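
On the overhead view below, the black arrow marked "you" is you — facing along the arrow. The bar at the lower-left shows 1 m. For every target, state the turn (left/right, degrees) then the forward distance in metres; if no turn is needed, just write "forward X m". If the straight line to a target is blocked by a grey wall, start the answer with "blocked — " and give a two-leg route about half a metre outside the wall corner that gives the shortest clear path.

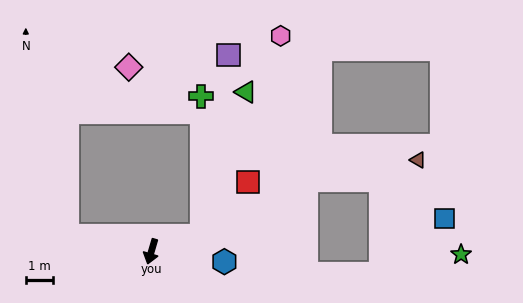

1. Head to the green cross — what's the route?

blocked — turn left 124°, forward 1.9 m, then turn left 72°, forward 5.1 m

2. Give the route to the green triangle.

blocked — turn left 124°, forward 1.9 m, then turn left 55°, forward 5.5 m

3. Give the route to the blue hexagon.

turn left 98°, forward 2.7 m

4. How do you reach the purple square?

blocked — turn left 124°, forward 1.9 m, then turn left 64°, forward 6.7 m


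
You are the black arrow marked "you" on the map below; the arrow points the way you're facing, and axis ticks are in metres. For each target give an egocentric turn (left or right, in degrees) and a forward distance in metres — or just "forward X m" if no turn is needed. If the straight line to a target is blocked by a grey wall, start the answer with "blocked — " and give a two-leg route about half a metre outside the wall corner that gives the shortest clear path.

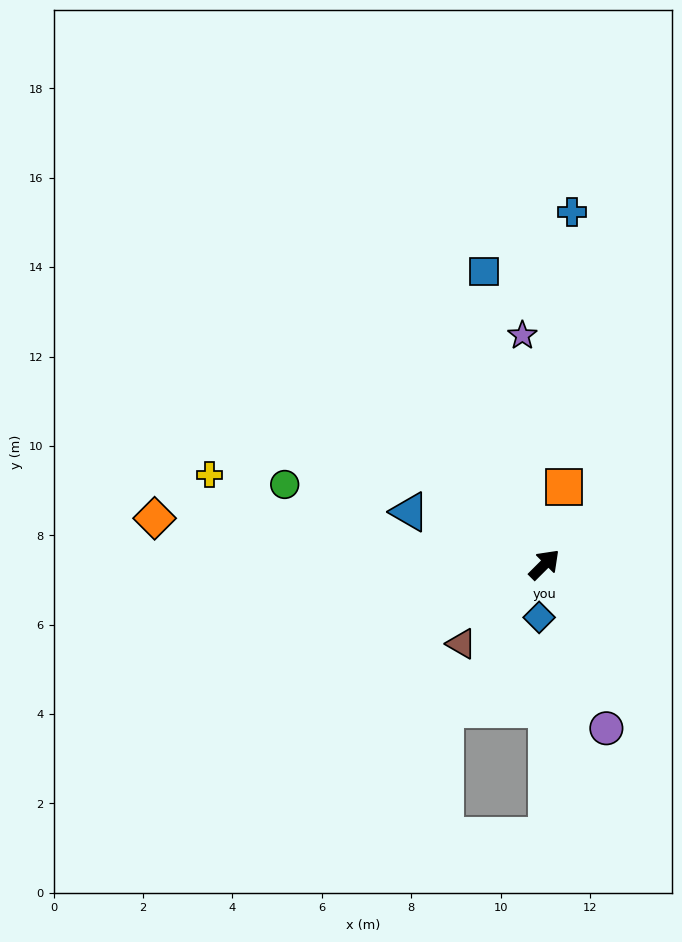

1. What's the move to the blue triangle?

turn left 114°, forward 3.2 m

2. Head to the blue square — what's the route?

turn left 57°, forward 6.7 m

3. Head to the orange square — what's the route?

turn left 31°, forward 1.8 m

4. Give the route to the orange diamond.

turn left 128°, forward 8.8 m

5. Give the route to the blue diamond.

turn right 141°, forward 1.2 m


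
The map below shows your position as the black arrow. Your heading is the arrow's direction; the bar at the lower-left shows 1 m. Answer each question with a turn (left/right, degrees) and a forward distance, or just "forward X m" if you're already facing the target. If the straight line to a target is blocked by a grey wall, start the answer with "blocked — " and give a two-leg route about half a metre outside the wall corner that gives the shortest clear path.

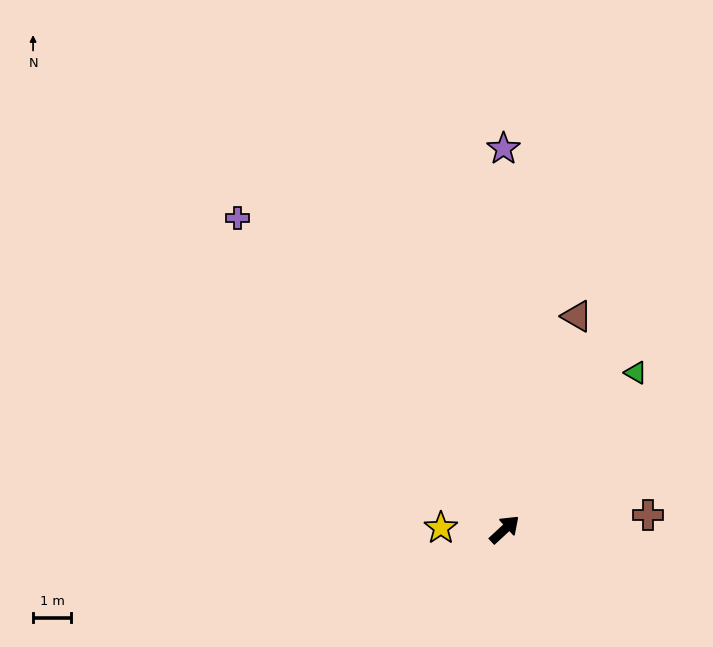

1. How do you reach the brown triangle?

turn left 29°, forward 5.9 m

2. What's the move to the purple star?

turn left 47°, forward 10.0 m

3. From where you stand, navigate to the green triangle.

turn left 7°, forward 5.4 m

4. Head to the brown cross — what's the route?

turn right 37°, forward 3.8 m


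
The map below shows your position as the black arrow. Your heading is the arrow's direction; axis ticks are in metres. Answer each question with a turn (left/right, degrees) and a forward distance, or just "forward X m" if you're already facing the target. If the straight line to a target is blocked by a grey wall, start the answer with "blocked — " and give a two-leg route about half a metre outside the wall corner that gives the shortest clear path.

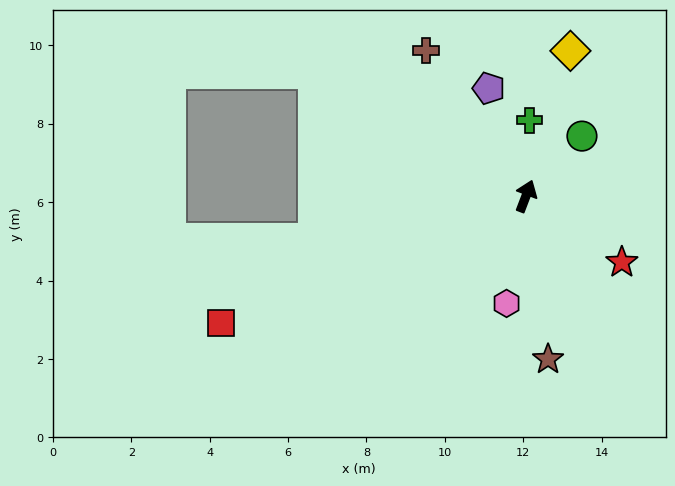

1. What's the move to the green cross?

turn left 18°, forward 1.9 m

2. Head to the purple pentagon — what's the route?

turn left 40°, forward 2.9 m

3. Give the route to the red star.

turn right 104°, forward 3.0 m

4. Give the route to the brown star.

turn right 151°, forward 4.2 m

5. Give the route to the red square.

turn left 133°, forward 8.4 m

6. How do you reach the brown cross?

turn left 55°, forward 4.5 m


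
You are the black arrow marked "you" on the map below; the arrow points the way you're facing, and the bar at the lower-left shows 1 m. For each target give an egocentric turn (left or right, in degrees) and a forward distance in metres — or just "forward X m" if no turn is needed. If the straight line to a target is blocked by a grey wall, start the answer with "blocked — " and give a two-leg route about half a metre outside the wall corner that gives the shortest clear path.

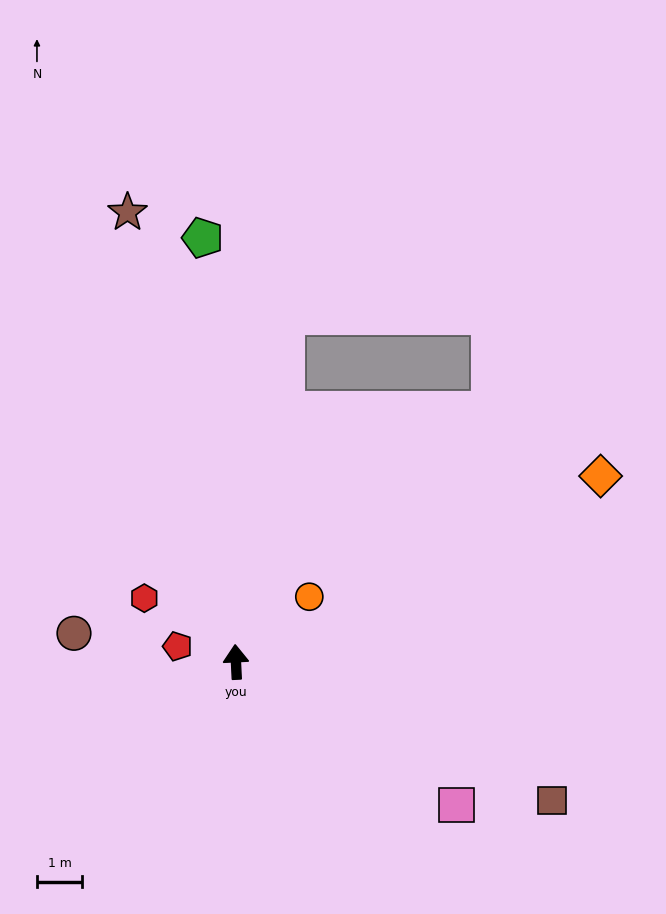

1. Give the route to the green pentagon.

forward 9.4 m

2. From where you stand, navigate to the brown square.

turn right 116°, forward 7.6 m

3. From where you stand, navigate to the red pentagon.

turn left 72°, forward 1.3 m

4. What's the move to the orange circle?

turn right 51°, forward 2.2 m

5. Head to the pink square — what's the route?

turn right 126°, forward 5.8 m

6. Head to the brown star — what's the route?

turn left 11°, forward 10.2 m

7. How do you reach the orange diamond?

turn right 66°, forward 9.1 m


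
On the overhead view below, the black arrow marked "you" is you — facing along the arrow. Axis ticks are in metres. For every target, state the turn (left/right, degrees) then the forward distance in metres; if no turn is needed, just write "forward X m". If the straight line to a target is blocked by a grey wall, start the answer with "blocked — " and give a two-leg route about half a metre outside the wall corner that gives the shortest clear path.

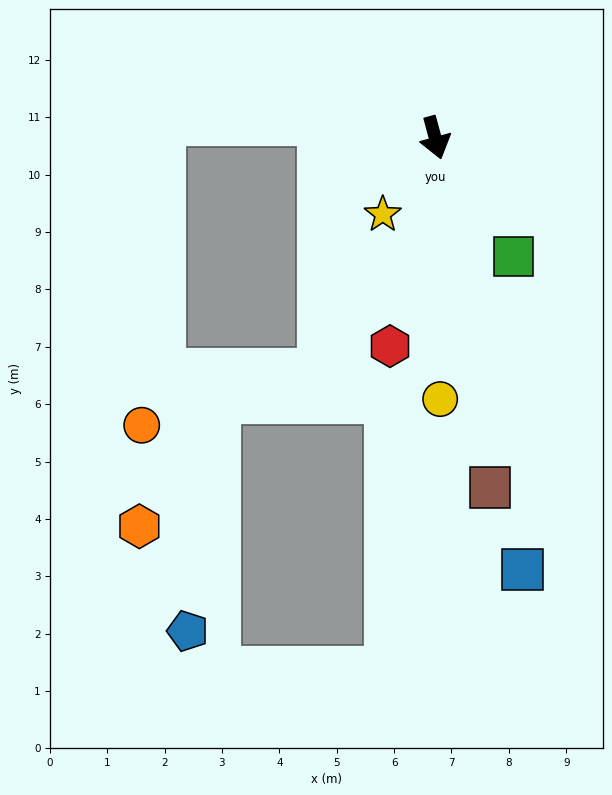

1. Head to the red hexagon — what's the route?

turn right 27°, forward 3.7 m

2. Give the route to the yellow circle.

turn right 14°, forward 4.6 m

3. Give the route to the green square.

turn left 18°, forward 2.5 m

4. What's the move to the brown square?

turn right 6°, forward 6.2 m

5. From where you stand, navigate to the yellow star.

turn right 49°, forward 1.6 m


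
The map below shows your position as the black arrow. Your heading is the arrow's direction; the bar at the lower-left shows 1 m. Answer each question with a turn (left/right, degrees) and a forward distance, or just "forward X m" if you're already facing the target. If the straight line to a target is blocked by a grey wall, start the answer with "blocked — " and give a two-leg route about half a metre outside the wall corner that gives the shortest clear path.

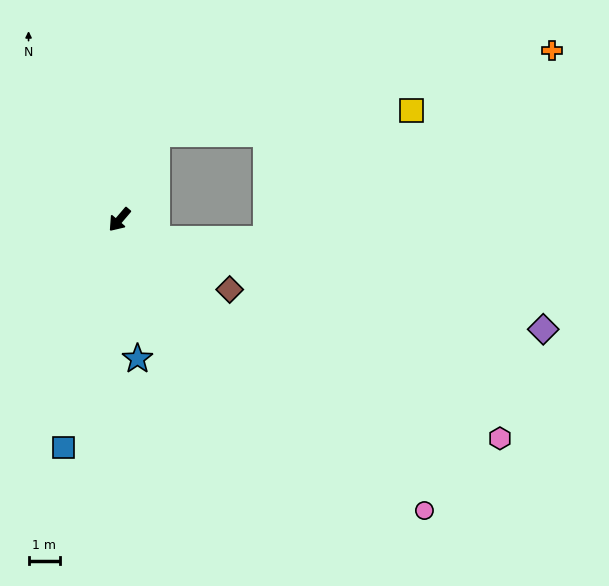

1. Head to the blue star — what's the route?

turn left 48°, forward 4.5 m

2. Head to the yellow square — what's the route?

blocked — turn right 163°, forward 3.0 m, then turn right 61°, forward 8.3 m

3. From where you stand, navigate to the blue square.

turn left 27°, forward 7.6 m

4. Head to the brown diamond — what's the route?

turn left 98°, forward 4.2 m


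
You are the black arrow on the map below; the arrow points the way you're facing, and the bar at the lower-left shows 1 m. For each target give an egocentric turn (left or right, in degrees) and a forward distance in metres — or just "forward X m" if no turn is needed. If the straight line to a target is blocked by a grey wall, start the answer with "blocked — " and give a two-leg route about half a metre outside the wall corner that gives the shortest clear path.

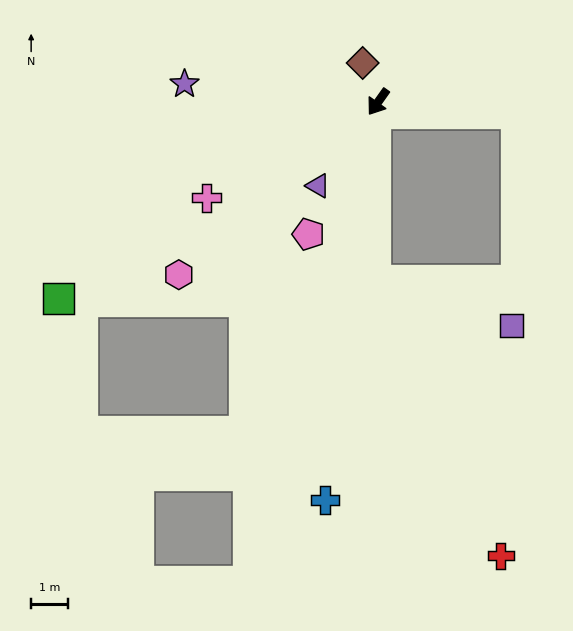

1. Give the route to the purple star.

turn right 60°, forward 5.2 m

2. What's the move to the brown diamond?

turn right 123°, forward 1.1 m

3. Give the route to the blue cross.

turn left 28°, forward 10.8 m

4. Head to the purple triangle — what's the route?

forward 2.8 m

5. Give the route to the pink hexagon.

turn right 14°, forward 7.1 m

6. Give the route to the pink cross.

turn right 26°, forward 5.3 m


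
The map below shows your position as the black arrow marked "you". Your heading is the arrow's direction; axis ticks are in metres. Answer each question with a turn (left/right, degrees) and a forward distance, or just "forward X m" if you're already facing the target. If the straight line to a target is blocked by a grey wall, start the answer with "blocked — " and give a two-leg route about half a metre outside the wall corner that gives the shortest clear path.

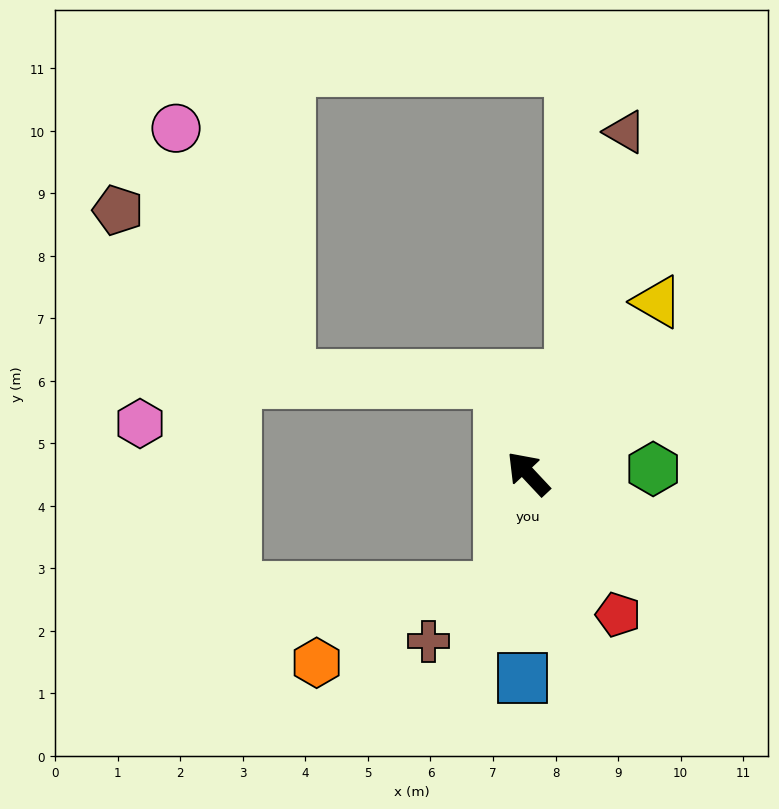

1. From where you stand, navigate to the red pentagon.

turn left 169°, forward 2.7 m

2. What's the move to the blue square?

turn left 135°, forward 3.3 m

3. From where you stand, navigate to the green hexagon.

turn right 131°, forward 2.0 m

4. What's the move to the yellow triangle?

turn right 80°, forward 3.4 m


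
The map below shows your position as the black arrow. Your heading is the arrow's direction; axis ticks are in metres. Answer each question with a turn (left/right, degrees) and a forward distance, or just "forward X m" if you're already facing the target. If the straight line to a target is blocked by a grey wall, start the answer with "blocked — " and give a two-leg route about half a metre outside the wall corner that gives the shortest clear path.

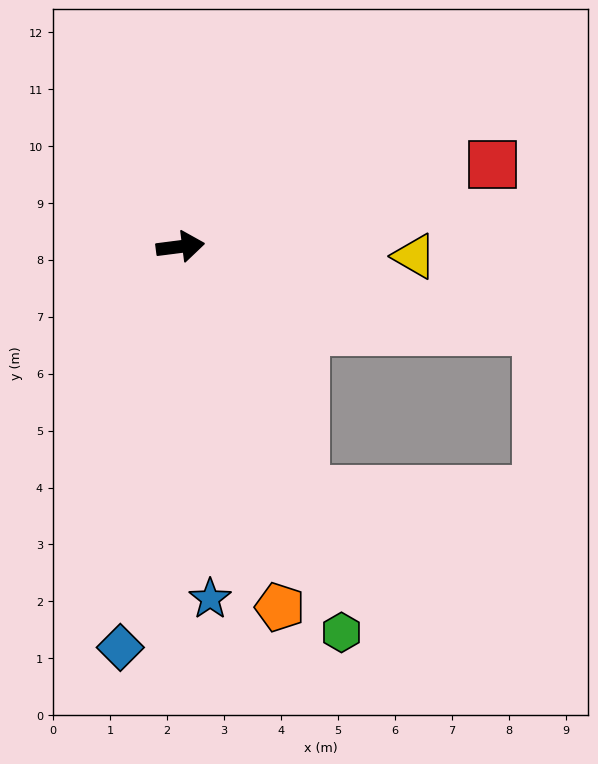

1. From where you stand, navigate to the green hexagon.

turn right 75°, forward 7.3 m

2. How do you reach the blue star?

turn right 92°, forward 6.2 m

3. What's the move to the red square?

turn left 7°, forward 5.7 m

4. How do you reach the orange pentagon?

turn right 82°, forward 6.6 m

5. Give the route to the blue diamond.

turn right 106°, forward 7.1 m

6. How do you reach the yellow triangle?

turn right 10°, forward 4.1 m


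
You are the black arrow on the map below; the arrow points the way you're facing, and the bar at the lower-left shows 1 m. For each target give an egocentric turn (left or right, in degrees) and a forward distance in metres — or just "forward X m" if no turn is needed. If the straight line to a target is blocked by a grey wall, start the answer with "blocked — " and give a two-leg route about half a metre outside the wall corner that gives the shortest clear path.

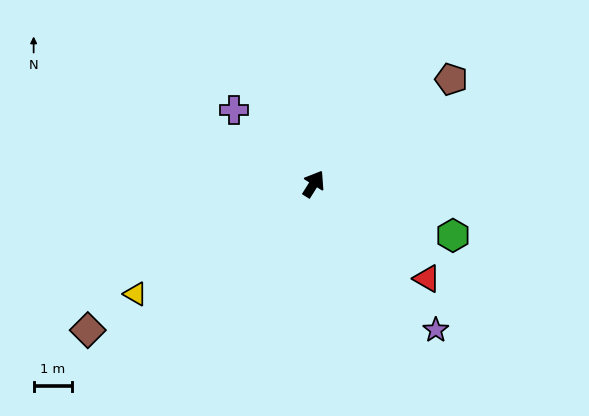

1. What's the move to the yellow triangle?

turn left 154°, forward 5.4 m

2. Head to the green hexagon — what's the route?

turn right 78°, forward 3.8 m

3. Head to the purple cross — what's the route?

turn left 79°, forward 2.8 m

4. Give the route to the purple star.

turn right 108°, forward 4.9 m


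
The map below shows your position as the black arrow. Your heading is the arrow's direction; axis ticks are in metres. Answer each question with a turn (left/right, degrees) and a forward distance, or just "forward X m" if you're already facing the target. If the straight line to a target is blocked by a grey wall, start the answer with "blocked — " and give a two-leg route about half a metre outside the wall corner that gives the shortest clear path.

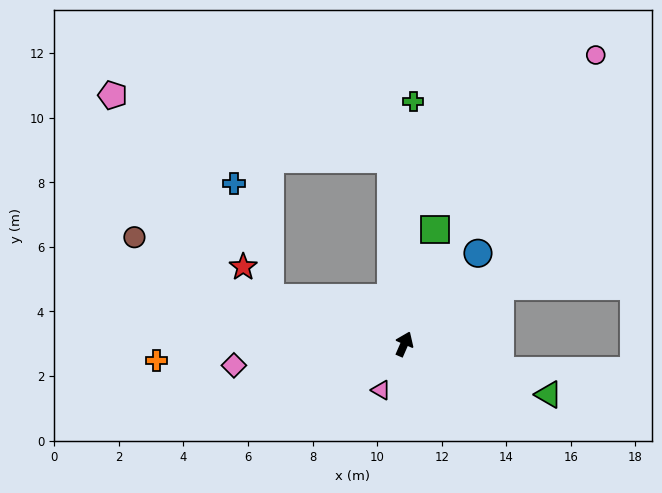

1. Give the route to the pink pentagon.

blocked — turn left 28°, forward 5.7 m, then turn left 73°, forward 8.8 m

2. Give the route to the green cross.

turn left 21°, forward 7.5 m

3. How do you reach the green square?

turn left 8°, forward 3.7 m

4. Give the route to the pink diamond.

turn left 121°, forward 5.3 m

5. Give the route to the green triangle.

turn right 86°, forward 4.7 m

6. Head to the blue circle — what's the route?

turn right 16°, forward 3.6 m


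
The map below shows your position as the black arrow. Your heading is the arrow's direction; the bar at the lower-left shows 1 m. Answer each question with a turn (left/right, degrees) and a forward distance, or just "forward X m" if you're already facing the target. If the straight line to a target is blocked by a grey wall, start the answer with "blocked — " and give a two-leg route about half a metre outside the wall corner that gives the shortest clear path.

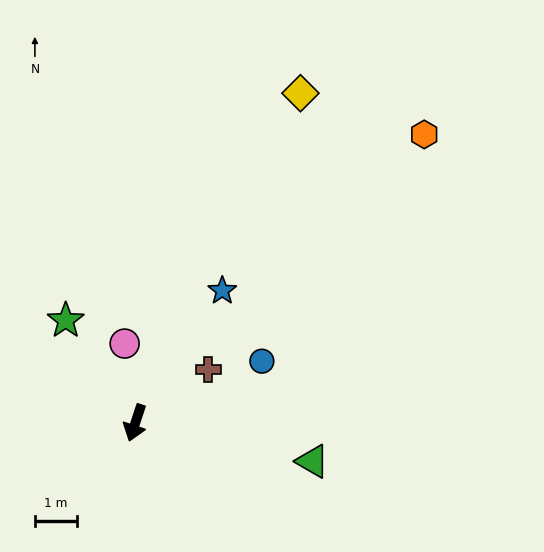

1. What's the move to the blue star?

turn left 165°, forward 3.8 m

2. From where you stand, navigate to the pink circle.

turn right 154°, forward 1.9 m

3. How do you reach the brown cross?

turn left 145°, forward 2.2 m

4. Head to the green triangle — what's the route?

turn left 96°, forward 4.3 m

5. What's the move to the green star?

turn right 128°, forward 3.0 m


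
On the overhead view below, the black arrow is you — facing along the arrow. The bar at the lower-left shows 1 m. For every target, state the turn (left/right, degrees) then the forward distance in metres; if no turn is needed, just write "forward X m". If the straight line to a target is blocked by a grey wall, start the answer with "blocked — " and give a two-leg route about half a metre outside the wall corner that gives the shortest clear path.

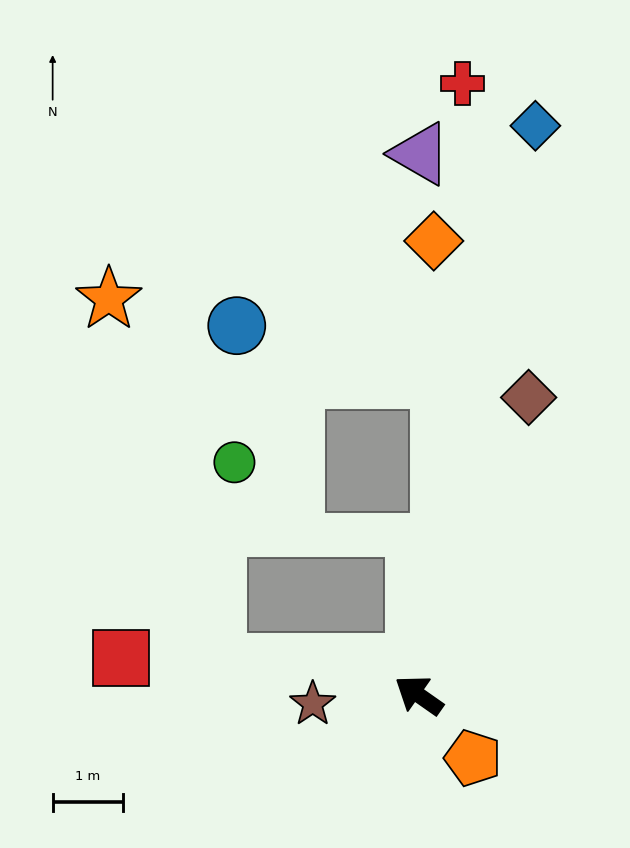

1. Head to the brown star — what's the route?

turn left 40°, forward 1.5 m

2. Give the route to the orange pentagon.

turn left 166°, forward 1.2 m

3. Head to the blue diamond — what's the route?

turn right 67°, forward 8.2 m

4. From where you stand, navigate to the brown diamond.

turn right 75°, forward 4.5 m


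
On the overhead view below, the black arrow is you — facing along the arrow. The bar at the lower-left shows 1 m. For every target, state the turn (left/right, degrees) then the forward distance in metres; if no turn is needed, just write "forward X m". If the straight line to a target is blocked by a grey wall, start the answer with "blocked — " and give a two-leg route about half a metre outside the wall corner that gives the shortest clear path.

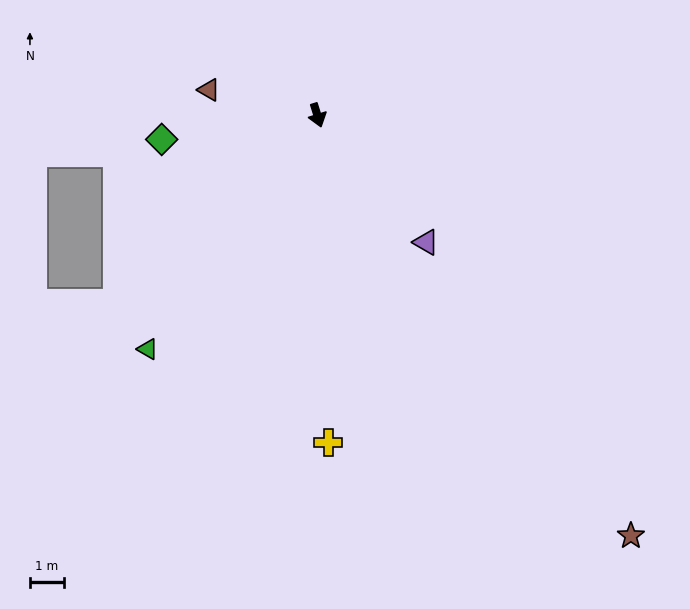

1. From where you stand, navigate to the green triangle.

turn right 53°, forward 8.5 m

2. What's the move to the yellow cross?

turn right 15°, forward 9.7 m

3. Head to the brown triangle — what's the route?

turn right 121°, forward 3.3 m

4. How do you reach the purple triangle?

turn left 23°, forward 4.9 m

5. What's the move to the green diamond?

turn right 99°, forward 4.7 m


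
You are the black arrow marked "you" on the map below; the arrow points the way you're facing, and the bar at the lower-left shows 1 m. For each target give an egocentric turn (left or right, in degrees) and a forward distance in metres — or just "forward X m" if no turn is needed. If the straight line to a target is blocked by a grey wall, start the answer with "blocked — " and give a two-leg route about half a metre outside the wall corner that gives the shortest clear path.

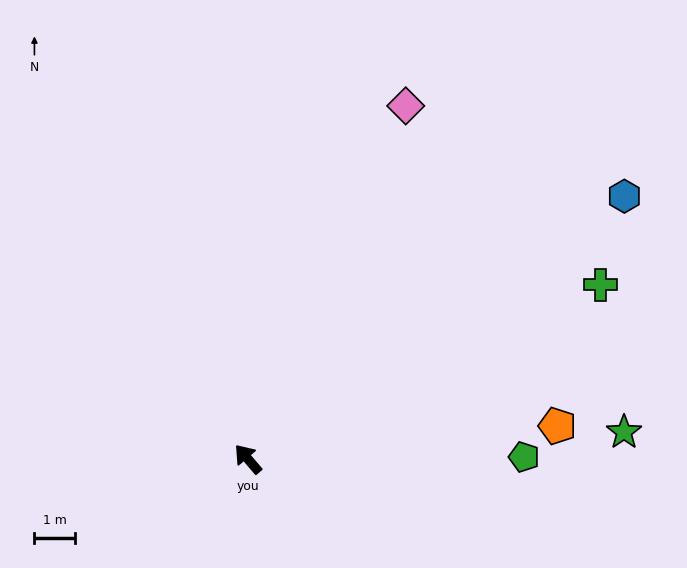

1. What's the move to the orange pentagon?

turn right 124°, forward 7.6 m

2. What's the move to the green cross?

turn right 104°, forward 9.6 m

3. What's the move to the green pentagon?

turn right 130°, forward 6.8 m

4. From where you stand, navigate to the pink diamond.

turn right 65°, forward 9.5 m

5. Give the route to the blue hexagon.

turn right 96°, forward 11.2 m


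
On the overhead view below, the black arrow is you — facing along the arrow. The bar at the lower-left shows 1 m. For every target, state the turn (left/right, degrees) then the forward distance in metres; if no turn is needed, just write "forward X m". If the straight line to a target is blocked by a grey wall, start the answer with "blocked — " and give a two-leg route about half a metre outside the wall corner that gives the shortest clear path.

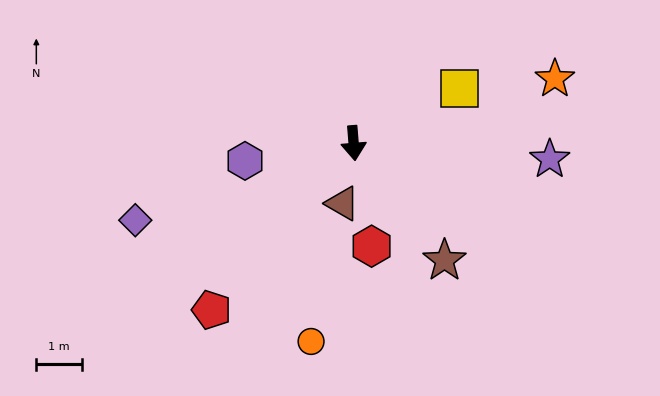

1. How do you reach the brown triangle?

turn right 15°, forward 1.3 m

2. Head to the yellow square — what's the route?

turn left 112°, forward 2.6 m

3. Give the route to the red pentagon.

turn right 45°, forward 4.8 m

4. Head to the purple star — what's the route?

turn left 81°, forward 4.3 m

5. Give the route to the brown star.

turn left 33°, forward 3.3 m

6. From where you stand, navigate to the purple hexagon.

turn right 85°, forward 2.4 m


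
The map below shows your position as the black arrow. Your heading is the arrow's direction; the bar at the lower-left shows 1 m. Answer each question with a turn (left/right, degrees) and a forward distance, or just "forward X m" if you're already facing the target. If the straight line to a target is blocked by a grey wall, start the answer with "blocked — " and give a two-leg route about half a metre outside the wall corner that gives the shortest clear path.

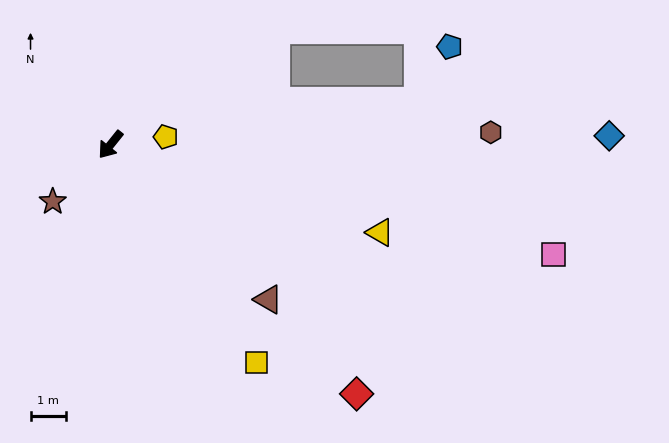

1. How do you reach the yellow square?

turn left 72°, forward 7.4 m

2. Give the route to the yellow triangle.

turn left 111°, forward 7.9 m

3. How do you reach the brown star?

turn right 7°, forward 2.3 m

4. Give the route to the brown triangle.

turn left 84°, forward 6.2 m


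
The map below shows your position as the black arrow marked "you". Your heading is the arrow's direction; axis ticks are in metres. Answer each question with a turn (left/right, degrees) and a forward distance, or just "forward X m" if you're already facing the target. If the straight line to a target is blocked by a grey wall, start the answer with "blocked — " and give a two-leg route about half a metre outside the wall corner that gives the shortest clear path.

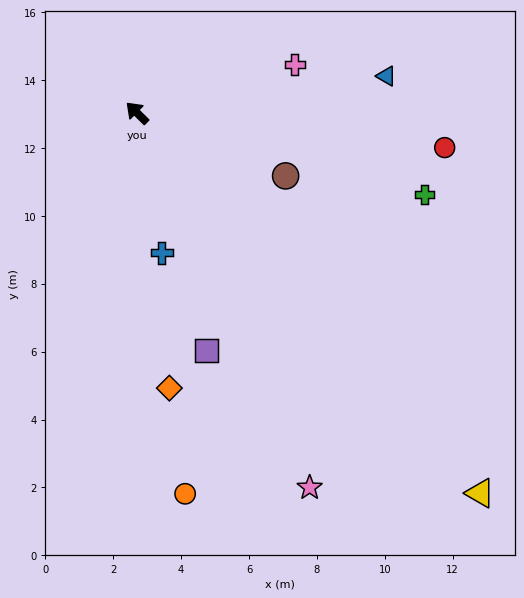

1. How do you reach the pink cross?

turn right 118°, forward 4.9 m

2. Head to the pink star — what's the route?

turn left 159°, forward 12.2 m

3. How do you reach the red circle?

turn right 142°, forward 9.1 m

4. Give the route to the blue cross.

turn left 145°, forward 4.2 m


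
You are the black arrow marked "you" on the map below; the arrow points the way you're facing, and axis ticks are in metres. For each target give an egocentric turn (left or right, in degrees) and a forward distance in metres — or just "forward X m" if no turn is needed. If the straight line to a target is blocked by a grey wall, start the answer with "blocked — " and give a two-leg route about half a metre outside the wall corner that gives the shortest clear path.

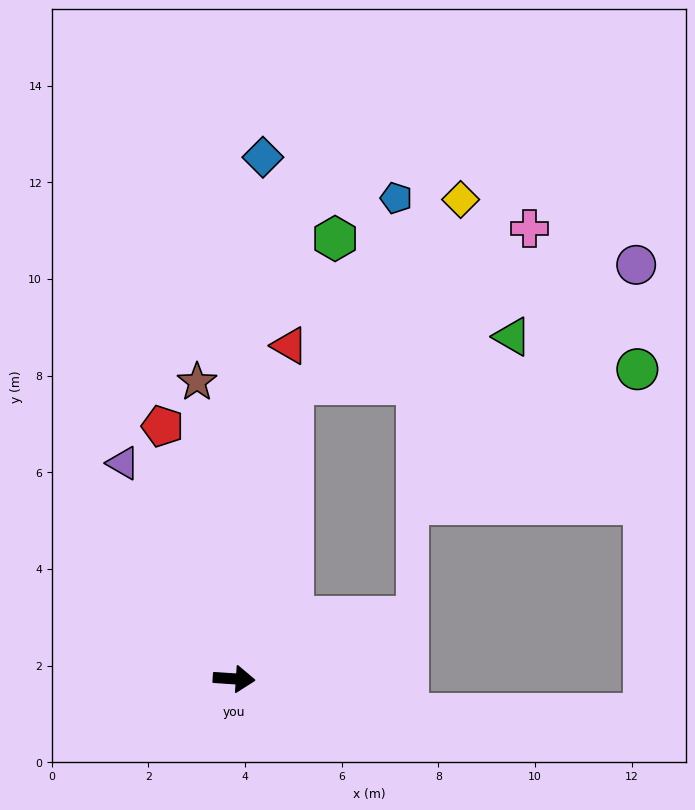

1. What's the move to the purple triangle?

turn left 121°, forward 5.0 m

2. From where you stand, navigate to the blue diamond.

turn left 91°, forward 10.8 m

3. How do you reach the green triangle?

blocked — turn left 83°, forward 6.2 m, then turn right 67°, forward 4.6 m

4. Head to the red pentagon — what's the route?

turn left 110°, forward 5.4 m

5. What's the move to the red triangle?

turn left 84°, forward 7.0 m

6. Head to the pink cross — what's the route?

blocked — turn left 83°, forward 6.2 m, then turn right 46°, forward 5.9 m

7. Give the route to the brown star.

turn left 101°, forward 6.2 m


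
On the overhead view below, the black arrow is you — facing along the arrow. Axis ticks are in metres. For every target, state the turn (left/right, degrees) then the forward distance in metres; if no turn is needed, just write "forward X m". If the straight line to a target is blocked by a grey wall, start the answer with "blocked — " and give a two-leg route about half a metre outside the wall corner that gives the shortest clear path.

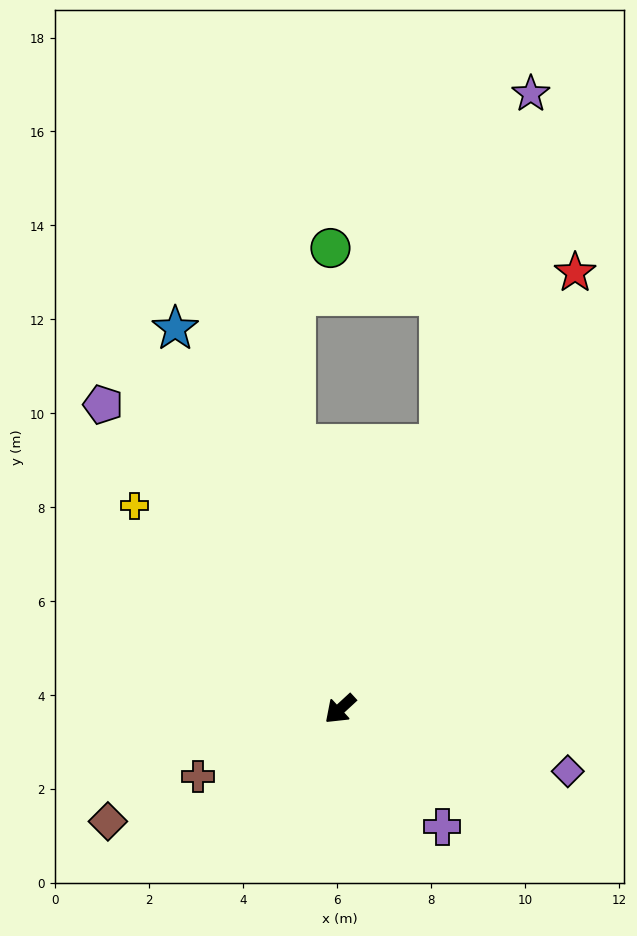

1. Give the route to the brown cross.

turn right 17°, forward 3.4 m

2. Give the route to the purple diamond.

turn left 122°, forward 5.0 m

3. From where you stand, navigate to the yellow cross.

turn right 87°, forward 6.2 m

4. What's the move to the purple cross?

turn left 88°, forward 3.3 m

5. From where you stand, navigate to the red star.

turn right 161°, forward 10.6 m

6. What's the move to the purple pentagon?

turn right 95°, forward 8.2 m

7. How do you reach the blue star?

turn right 109°, forward 8.8 m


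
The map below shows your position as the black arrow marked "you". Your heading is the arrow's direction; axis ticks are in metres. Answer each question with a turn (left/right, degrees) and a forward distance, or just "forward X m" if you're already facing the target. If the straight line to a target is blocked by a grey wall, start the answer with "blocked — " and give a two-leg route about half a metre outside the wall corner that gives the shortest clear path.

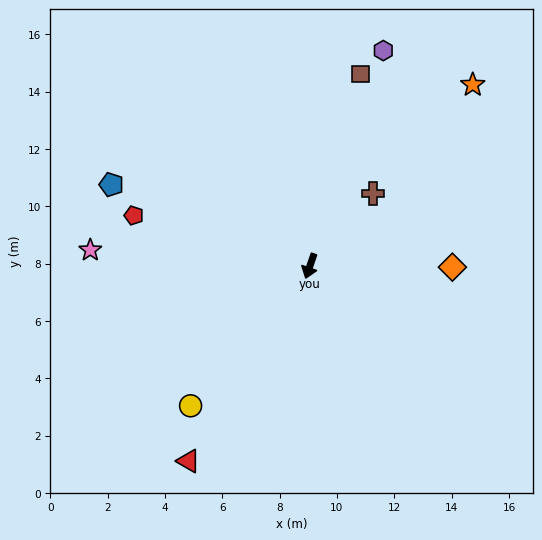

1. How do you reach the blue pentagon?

turn right 93°, forward 7.5 m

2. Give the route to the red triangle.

turn right 13°, forward 8.0 m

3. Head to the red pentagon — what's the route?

turn right 87°, forward 6.4 m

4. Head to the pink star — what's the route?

turn right 75°, forward 7.7 m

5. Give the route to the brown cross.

turn left 158°, forward 3.4 m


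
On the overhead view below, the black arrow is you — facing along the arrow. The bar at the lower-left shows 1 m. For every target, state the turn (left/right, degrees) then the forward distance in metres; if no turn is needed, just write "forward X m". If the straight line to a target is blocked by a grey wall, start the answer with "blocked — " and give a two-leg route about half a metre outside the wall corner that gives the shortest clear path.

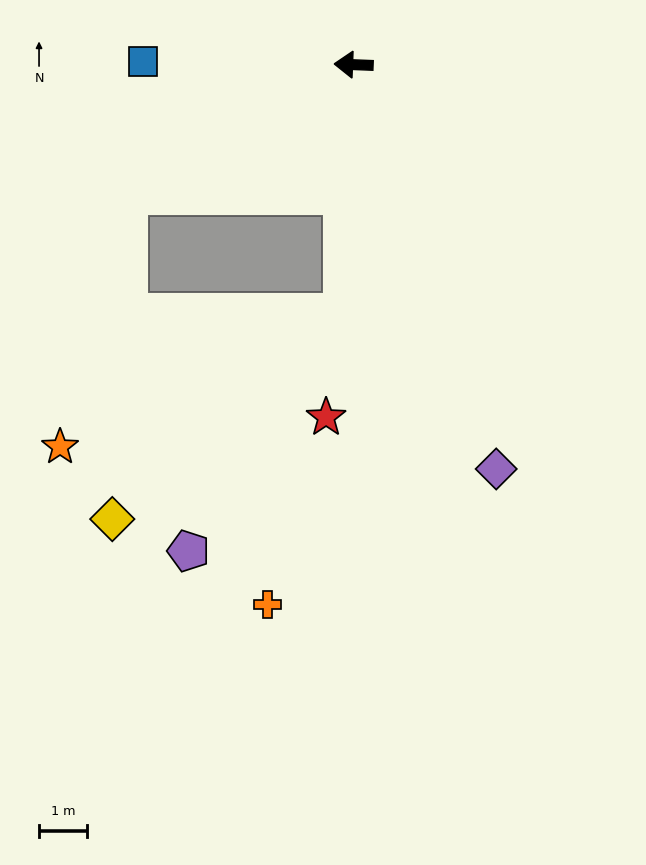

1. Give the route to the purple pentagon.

blocked — turn left 90°, forward 5.2 m, then turn right 31°, forward 5.9 m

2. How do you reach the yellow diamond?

blocked — turn left 90°, forward 5.2 m, then turn right 46°, forward 6.4 m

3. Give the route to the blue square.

forward 4.4 m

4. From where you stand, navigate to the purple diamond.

turn left 112°, forward 8.9 m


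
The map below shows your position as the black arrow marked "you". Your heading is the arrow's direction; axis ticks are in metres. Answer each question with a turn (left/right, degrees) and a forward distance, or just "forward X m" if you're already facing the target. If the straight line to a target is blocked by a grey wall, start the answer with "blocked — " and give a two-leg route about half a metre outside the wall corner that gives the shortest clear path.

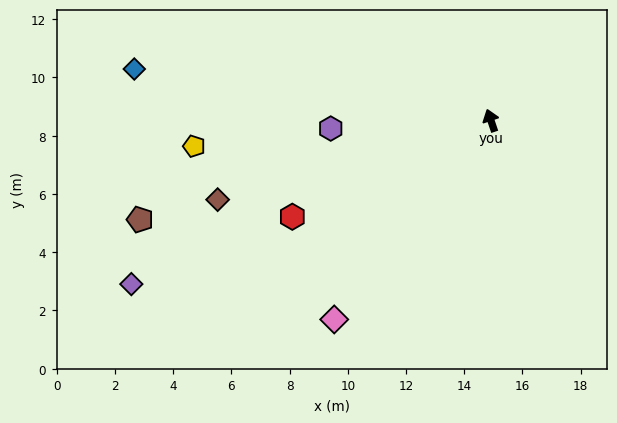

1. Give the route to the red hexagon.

turn left 97°, forward 7.6 m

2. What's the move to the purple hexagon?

turn left 74°, forward 5.5 m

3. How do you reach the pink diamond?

turn left 123°, forward 8.7 m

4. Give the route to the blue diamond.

turn left 63°, forward 12.4 m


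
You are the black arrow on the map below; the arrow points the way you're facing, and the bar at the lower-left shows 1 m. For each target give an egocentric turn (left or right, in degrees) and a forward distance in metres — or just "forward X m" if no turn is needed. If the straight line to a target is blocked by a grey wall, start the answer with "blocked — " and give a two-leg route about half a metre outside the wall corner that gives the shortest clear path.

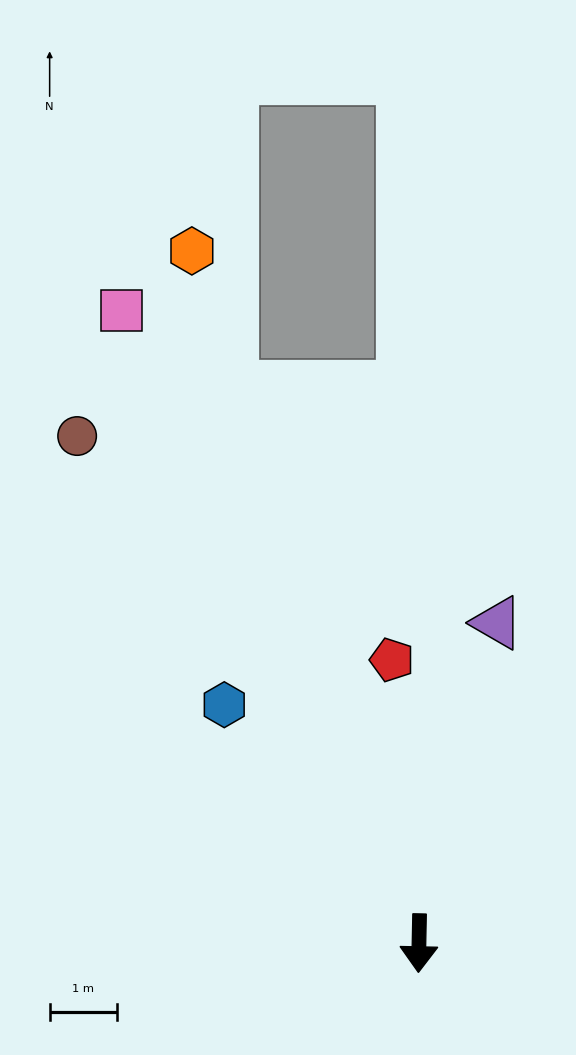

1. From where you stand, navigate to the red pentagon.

turn right 173°, forward 4.2 m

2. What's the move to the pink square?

turn right 154°, forward 10.4 m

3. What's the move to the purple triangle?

turn left 167°, forward 4.9 m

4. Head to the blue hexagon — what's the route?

turn right 140°, forward 4.6 m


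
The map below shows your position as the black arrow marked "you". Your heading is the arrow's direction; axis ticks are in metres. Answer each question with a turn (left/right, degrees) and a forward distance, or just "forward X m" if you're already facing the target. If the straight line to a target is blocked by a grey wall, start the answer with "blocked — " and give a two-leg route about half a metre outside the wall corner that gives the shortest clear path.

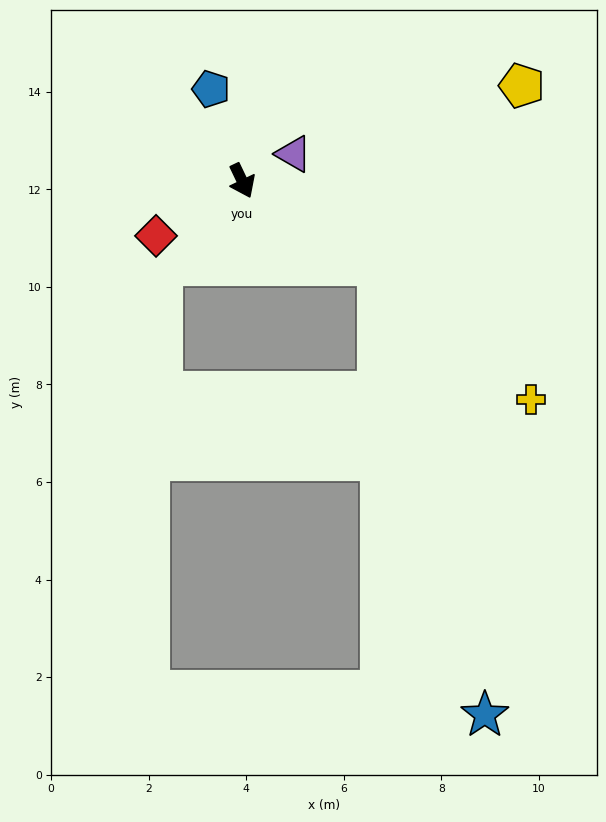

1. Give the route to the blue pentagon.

turn left 173°, forward 2.0 m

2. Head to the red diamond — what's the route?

turn right 83°, forward 2.1 m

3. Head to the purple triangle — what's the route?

turn left 92°, forward 1.2 m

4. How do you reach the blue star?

blocked — turn left 33°, forward 3.3 m, then turn right 45°, forward 9.5 m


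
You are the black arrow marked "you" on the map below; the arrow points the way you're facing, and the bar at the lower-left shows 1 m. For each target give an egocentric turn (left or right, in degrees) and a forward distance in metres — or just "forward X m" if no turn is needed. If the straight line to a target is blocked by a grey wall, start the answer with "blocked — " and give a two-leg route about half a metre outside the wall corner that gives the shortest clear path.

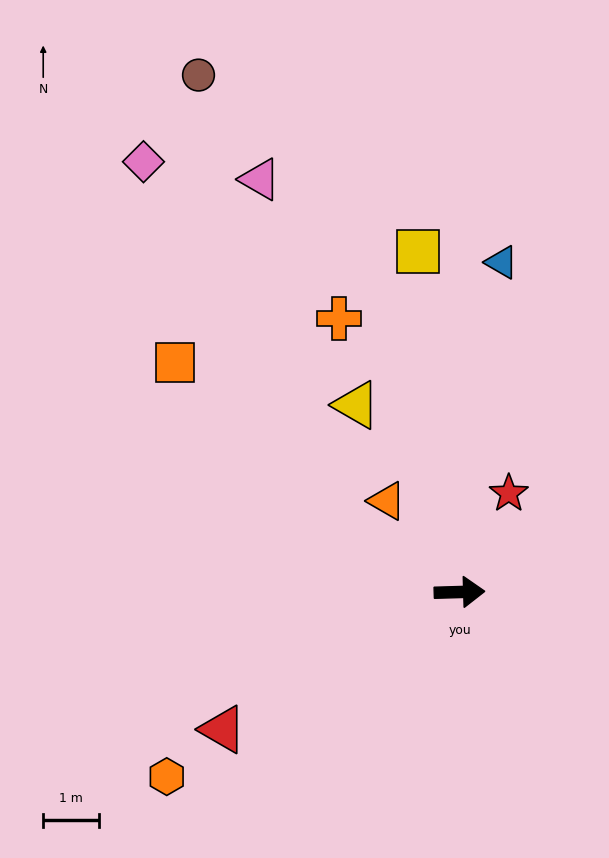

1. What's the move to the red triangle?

turn right 152°, forward 4.9 m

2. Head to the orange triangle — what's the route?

turn left 127°, forward 2.1 m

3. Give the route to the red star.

turn left 62°, forward 2.0 m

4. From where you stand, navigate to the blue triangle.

turn left 81°, forward 6.0 m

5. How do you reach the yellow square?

turn left 95°, forward 6.2 m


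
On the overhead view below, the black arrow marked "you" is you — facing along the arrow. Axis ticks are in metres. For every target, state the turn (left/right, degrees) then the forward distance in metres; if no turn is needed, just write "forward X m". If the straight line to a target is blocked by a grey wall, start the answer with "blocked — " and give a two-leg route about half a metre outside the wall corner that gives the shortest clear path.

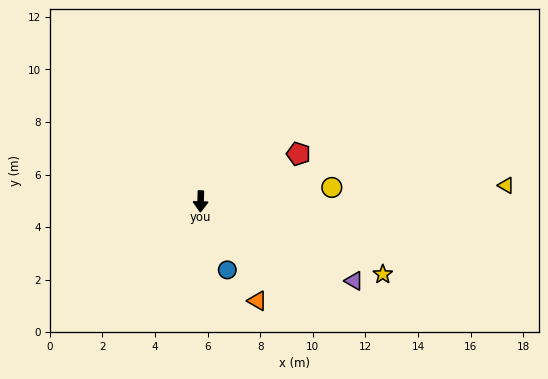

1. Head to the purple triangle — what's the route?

turn left 64°, forward 6.6 m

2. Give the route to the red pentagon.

turn left 117°, forward 4.1 m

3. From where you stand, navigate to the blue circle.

turn left 23°, forward 2.8 m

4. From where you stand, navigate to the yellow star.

turn left 70°, forward 7.5 m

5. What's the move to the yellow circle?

turn left 98°, forward 5.0 m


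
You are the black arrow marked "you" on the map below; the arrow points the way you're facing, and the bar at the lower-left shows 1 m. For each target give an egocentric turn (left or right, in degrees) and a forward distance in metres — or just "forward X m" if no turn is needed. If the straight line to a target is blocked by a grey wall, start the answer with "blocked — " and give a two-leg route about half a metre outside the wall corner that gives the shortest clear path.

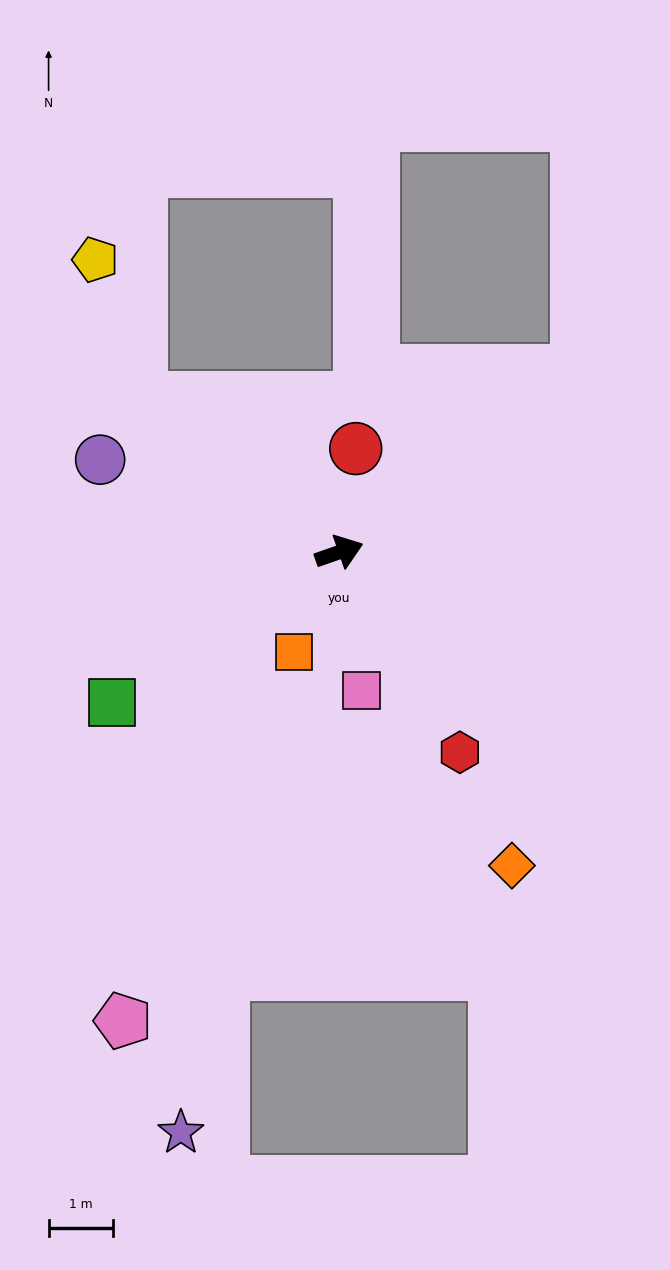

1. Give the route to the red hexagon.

turn right 78°, forward 3.6 m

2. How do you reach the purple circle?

turn left 140°, forward 4.0 m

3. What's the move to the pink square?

turn right 100°, forward 2.2 m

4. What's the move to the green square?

turn right 166°, forward 4.2 m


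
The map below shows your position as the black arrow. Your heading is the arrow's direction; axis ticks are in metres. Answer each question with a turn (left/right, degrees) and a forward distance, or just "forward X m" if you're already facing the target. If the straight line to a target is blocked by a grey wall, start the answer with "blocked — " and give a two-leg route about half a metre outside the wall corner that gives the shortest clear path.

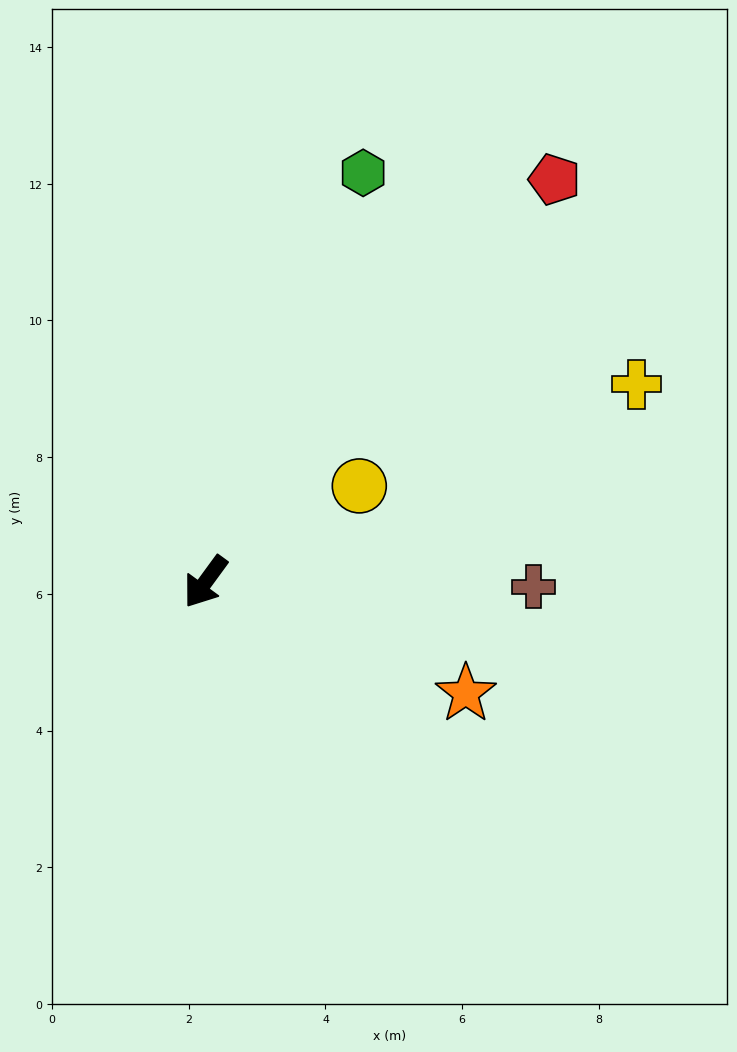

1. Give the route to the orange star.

turn left 103°, forward 4.1 m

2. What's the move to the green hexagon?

turn right 165°, forward 6.4 m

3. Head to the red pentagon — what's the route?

turn left 175°, forward 7.8 m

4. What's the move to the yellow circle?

turn left 158°, forward 2.7 m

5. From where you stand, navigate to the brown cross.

turn left 125°, forward 4.8 m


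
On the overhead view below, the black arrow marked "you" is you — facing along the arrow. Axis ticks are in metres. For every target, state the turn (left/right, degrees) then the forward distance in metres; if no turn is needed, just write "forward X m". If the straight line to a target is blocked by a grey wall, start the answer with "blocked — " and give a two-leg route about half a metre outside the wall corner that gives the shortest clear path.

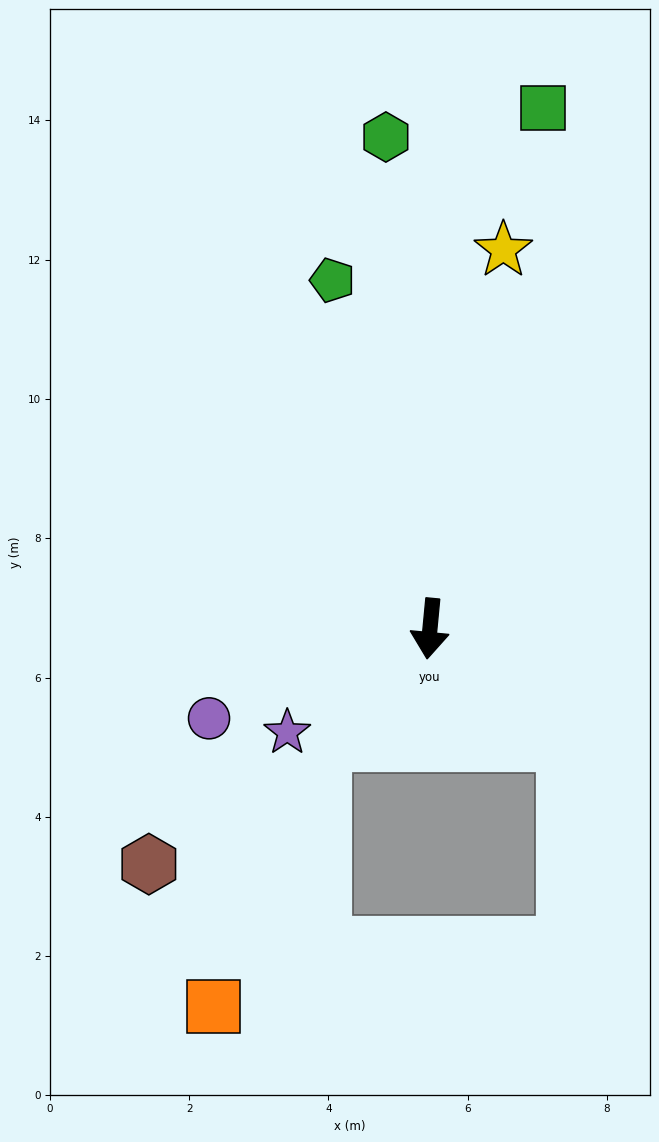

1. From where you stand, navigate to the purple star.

turn right 49°, forward 2.5 m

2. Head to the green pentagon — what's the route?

turn right 159°, forward 5.2 m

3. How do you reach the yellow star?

turn left 174°, forward 5.5 m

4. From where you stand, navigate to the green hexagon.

turn right 169°, forward 7.1 m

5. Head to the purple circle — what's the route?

turn right 62°, forward 3.4 m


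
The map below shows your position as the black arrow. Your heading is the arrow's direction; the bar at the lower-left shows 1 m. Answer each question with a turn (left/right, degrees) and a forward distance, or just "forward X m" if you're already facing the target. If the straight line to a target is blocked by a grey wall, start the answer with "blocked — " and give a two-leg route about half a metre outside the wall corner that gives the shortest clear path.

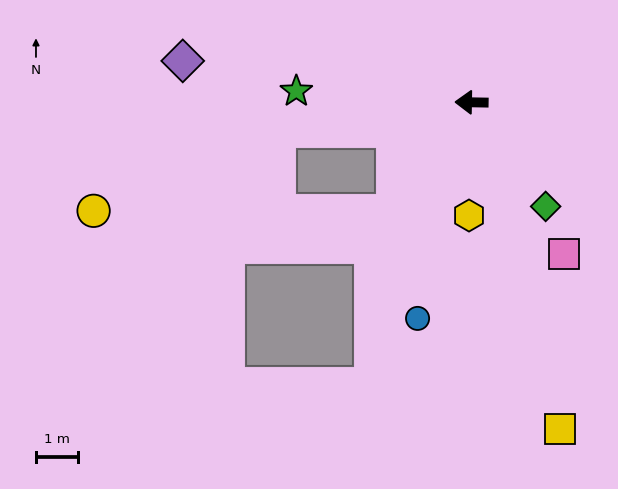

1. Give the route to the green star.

turn right 3°, forward 4.2 m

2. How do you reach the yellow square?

turn left 106°, forward 8.1 m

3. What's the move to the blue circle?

turn left 77°, forward 5.3 m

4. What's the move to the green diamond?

turn left 126°, forward 3.0 m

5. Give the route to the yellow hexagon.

turn left 90°, forward 2.7 m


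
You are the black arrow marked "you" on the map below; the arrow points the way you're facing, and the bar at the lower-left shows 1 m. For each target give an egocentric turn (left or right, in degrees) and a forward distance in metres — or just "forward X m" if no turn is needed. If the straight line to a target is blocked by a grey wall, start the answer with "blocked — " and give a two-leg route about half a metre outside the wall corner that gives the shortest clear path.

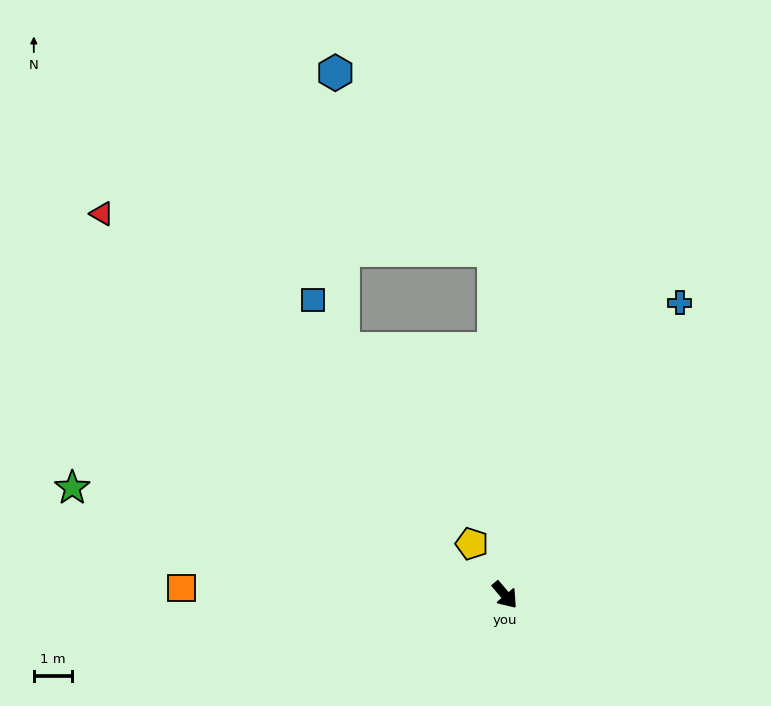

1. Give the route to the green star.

turn right 144°, forward 11.5 m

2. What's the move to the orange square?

turn right 132°, forward 8.4 m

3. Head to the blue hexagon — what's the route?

blocked — turn left 142°, forward 8.9 m, then turn left 39°, forward 6.2 m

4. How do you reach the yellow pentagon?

turn left 173°, forward 1.6 m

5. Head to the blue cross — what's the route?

turn left 109°, forward 8.8 m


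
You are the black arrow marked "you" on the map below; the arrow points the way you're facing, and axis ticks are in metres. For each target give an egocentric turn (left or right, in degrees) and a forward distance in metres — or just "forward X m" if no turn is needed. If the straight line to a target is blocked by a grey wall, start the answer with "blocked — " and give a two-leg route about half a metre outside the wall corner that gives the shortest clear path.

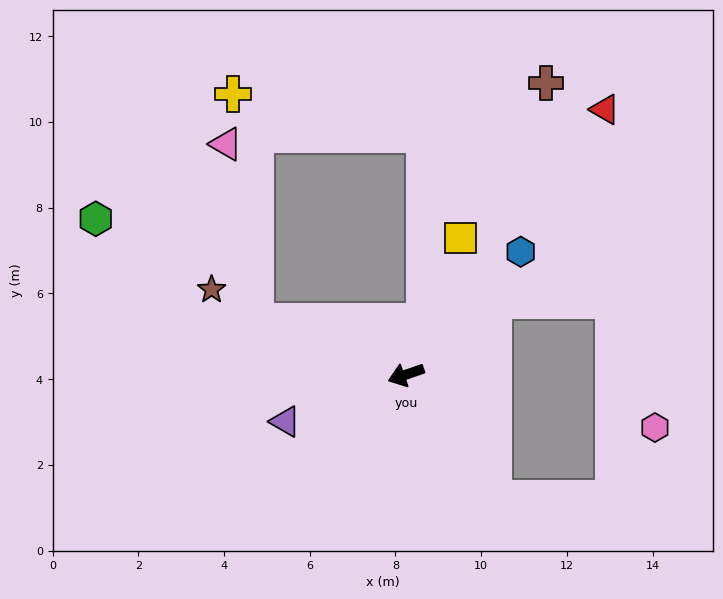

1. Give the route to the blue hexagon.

turn right 152°, forward 3.9 m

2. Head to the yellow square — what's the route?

turn right 131°, forward 3.4 m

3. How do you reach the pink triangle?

blocked — turn right 39°, forward 3.7 m, then turn right 61°, forward 4.2 m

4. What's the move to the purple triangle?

turn left 2°, forward 3.0 m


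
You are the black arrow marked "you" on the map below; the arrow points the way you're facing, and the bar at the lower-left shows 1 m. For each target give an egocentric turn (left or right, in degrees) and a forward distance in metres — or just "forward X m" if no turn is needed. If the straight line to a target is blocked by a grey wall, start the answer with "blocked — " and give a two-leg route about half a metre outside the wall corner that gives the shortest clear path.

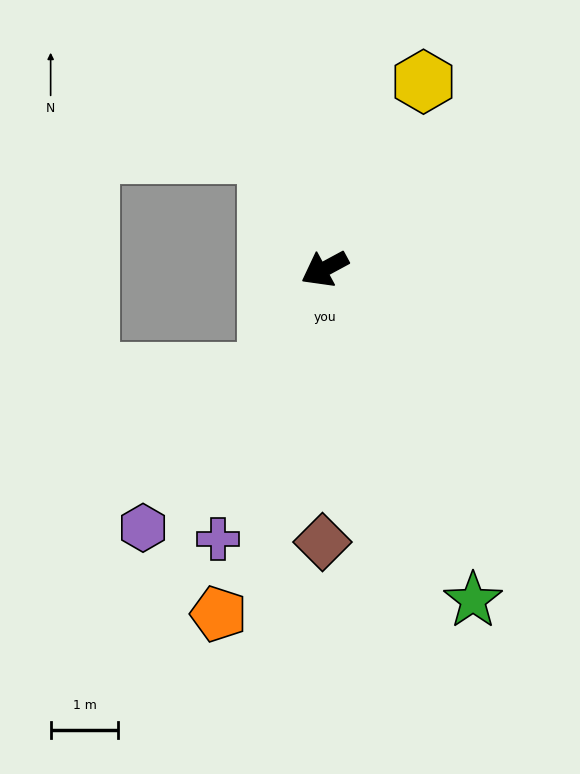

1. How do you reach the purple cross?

turn left 40°, forward 4.3 m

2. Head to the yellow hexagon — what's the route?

turn right 146°, forward 3.1 m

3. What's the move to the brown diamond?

turn left 61°, forward 4.0 m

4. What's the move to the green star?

turn left 86°, forward 5.4 m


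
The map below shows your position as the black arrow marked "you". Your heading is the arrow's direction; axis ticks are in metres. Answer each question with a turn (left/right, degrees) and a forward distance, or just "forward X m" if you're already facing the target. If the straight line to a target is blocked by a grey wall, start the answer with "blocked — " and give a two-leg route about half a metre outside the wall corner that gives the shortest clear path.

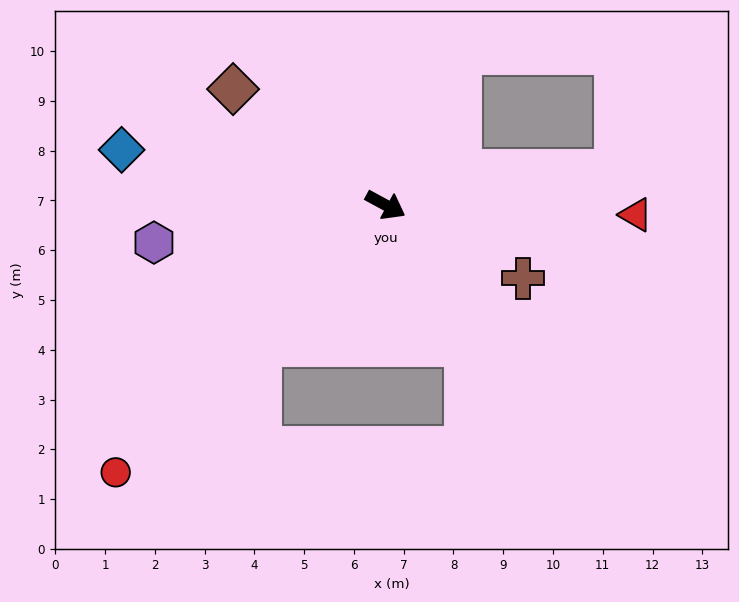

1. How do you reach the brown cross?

forward 3.1 m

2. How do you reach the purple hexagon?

turn right 142°, forward 4.7 m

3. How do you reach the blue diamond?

turn right 163°, forward 5.4 m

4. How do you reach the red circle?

turn right 107°, forward 7.6 m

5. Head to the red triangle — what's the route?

turn left 26°, forward 5.0 m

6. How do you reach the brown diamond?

turn left 171°, forward 3.8 m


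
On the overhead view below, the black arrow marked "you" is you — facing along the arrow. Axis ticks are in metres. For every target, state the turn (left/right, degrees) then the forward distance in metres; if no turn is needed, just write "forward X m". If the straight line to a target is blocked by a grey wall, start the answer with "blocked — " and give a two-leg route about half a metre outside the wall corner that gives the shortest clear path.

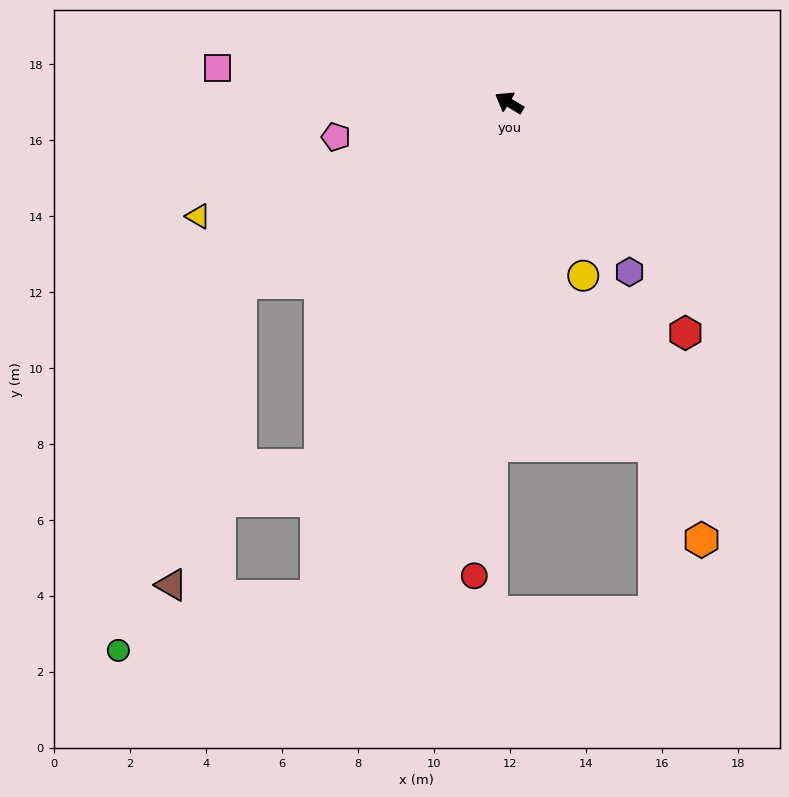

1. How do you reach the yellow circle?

turn left 144°, forward 5.0 m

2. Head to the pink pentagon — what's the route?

turn left 42°, forward 4.6 m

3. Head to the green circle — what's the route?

blocked — turn left 65°, forward 8.5 m, then turn left 38°, forward 10.2 m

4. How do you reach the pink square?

turn left 24°, forward 7.7 m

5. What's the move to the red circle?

turn left 117°, forward 12.5 m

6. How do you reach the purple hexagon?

turn left 157°, forward 5.5 m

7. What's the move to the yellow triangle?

turn left 51°, forward 8.7 m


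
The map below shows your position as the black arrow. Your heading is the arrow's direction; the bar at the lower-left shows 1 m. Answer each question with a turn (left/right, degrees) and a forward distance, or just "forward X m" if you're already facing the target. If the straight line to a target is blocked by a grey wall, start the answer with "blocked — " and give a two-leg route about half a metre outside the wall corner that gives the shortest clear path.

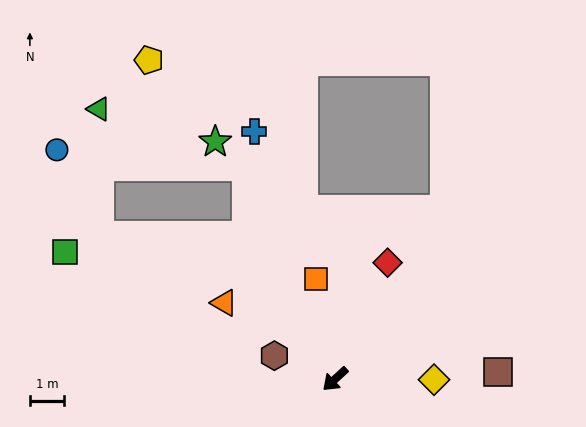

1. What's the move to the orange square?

turn right 122°, forward 3.0 m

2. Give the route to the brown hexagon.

turn right 64°, forward 1.9 m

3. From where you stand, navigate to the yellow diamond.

turn left 137°, forward 2.9 m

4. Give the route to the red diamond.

turn right 157°, forward 3.7 m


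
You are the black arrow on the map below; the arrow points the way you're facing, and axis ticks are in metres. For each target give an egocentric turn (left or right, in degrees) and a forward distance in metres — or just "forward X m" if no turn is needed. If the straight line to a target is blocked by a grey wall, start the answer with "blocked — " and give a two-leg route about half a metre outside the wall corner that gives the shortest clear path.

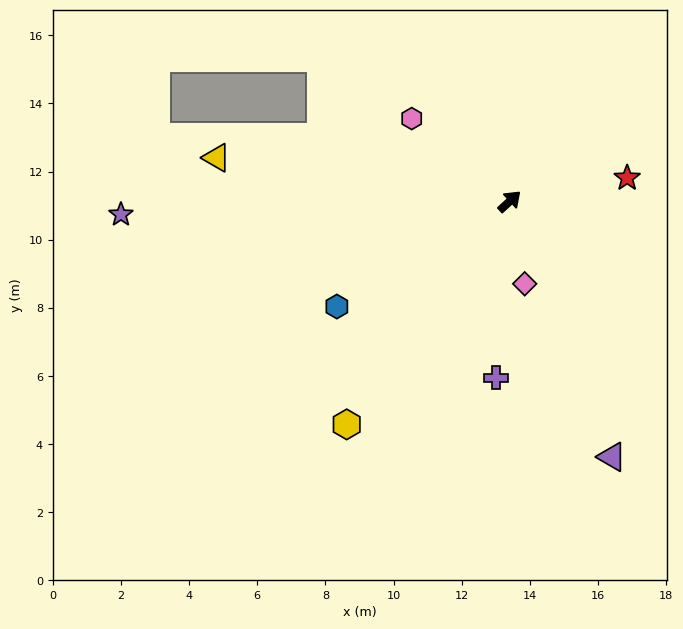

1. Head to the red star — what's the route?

turn right 31°, forward 3.5 m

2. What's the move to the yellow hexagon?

turn right 169°, forward 8.1 m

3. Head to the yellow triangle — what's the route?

turn left 129°, forward 8.7 m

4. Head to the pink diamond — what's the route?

turn right 122°, forward 2.5 m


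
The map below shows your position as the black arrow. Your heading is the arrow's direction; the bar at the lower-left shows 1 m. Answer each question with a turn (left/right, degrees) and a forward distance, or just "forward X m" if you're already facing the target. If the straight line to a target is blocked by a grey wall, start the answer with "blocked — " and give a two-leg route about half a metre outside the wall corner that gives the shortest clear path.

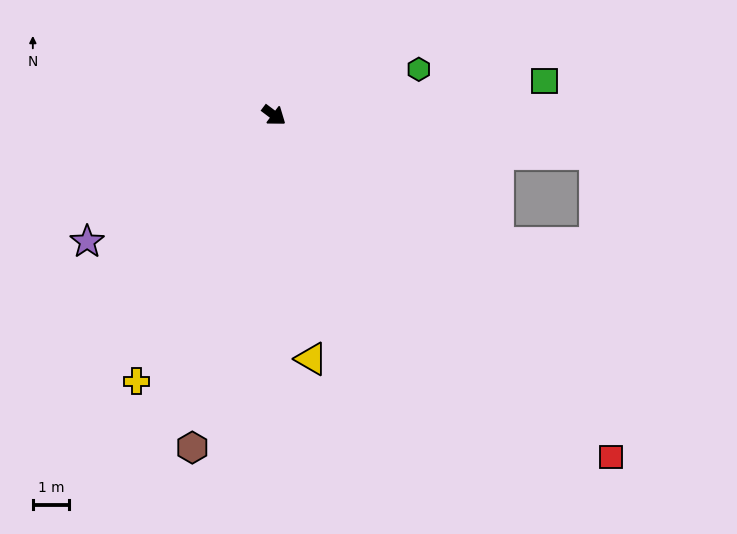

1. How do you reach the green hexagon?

turn left 55°, forward 4.2 m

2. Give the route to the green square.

turn left 44°, forward 7.5 m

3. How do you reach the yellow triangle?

turn right 44°, forward 6.8 m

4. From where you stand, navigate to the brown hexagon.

turn right 67°, forward 9.4 m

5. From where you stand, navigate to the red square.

turn right 8°, forward 13.2 m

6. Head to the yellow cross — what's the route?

turn right 80°, forward 8.2 m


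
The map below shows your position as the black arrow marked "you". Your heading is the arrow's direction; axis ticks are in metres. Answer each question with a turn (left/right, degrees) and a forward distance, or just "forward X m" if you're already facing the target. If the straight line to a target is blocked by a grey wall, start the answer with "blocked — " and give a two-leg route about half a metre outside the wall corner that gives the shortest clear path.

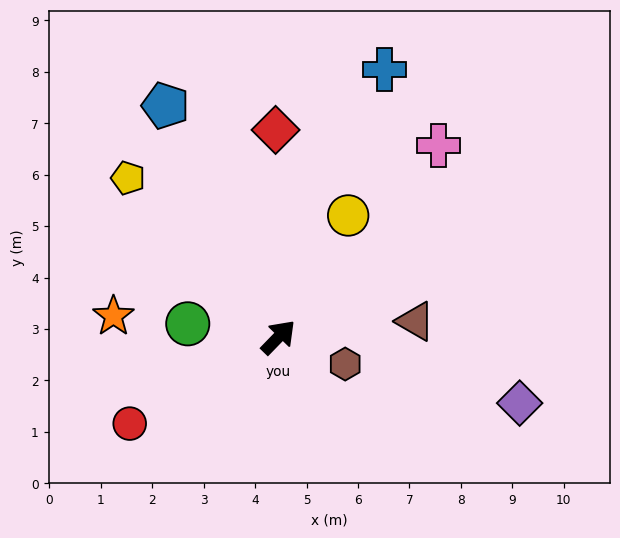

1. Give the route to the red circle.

turn left 164°, forward 3.3 m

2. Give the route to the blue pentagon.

turn left 70°, forward 5.0 m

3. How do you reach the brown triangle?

turn right 39°, forward 2.7 m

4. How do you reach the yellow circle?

turn left 14°, forward 2.7 m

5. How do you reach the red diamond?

turn left 45°, forward 4.0 m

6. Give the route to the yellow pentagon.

turn left 88°, forward 4.3 m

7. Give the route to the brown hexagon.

turn right 68°, forward 1.4 m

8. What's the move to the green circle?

turn left 126°, forward 1.8 m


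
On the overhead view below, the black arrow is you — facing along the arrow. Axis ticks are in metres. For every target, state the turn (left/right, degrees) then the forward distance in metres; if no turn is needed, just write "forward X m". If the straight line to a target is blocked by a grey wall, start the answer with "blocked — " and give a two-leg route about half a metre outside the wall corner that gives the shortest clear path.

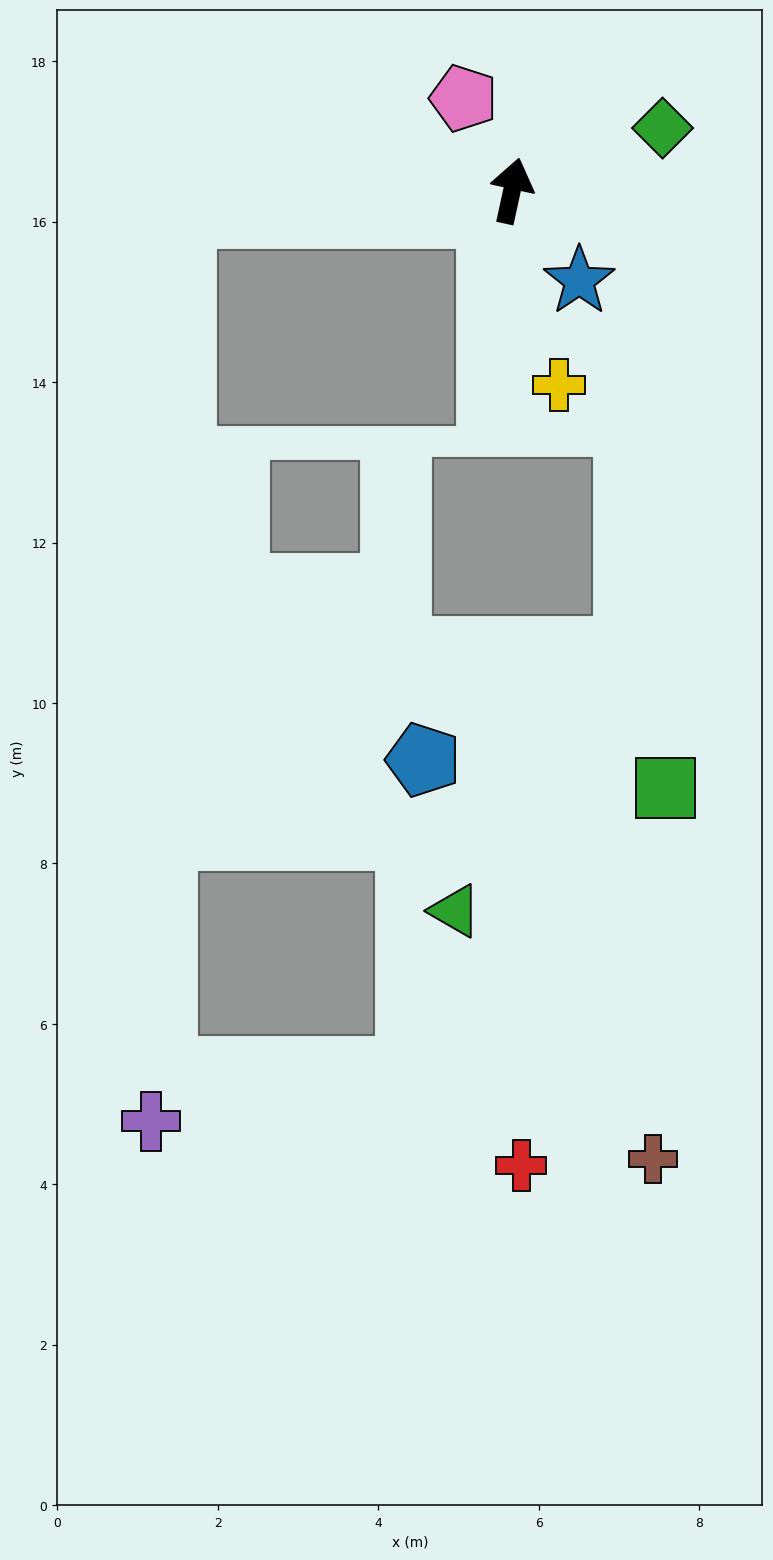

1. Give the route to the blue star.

turn right 131°, forward 1.4 m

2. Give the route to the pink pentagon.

turn left 40°, forward 1.3 m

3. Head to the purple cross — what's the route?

blocked — turn left 106°, forward 4.1 m, then turn left 84°, forward 11.3 m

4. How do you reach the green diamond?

turn right 55°, forward 2.0 m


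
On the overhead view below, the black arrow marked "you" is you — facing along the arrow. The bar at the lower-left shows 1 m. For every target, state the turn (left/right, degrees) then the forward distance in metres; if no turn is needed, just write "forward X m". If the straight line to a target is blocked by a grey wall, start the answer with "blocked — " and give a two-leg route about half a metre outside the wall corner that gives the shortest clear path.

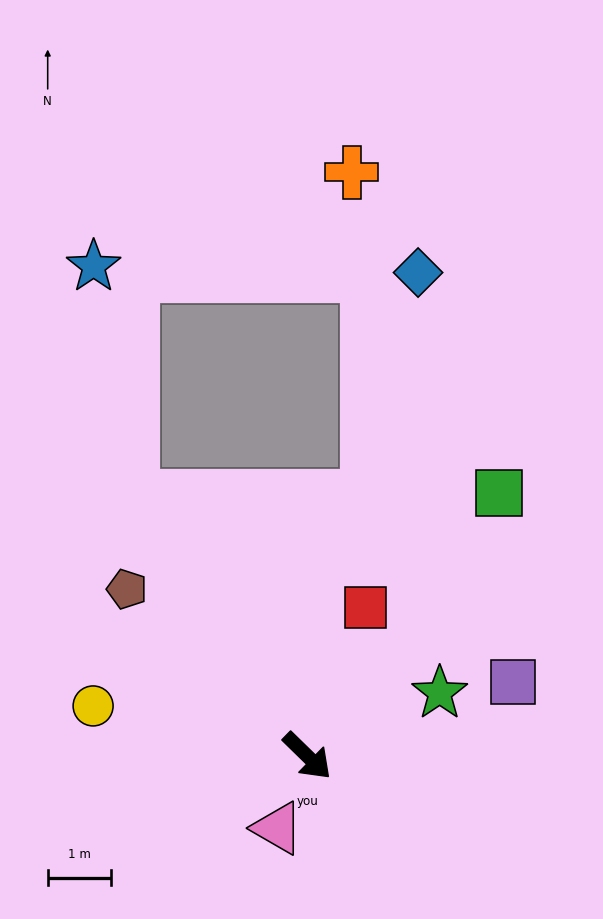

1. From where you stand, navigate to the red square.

turn left 113°, forward 2.5 m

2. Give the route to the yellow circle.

turn right 149°, forward 3.5 m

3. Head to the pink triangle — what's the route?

turn right 68°, forward 1.2 m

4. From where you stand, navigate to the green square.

turn left 98°, forward 5.1 m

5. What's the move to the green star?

turn left 70°, forward 2.3 m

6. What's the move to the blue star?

blocked — turn left 168°, forward 4.9 m, then turn right 24°, forward 3.7 m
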